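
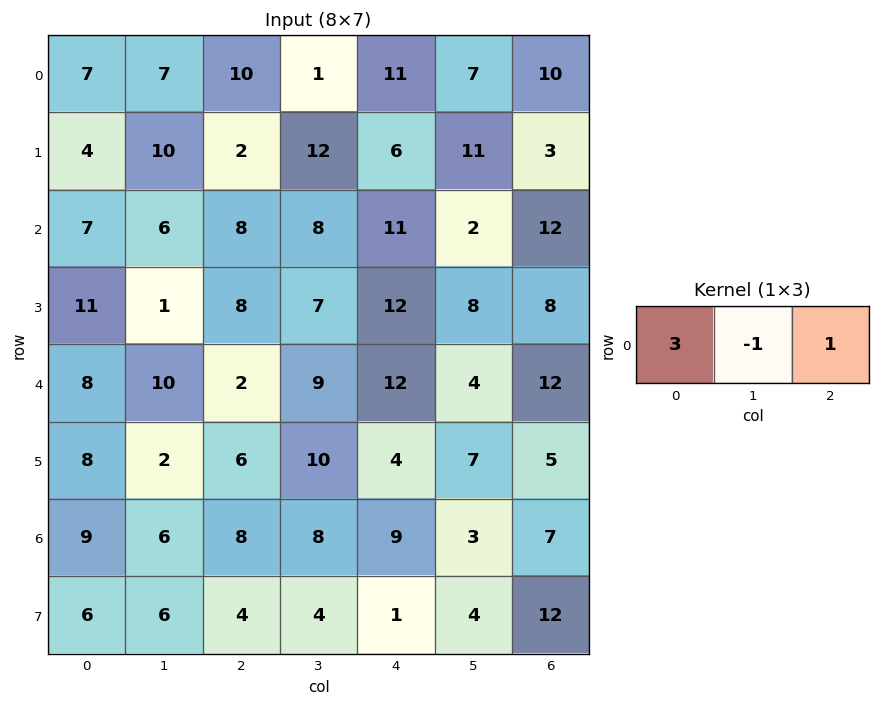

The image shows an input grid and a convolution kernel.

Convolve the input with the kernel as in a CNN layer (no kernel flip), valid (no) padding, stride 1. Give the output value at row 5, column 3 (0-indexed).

33

The receptive field on the input at this output position is [10 4 7]. Elementwise product with the kernel and sum: 10·3 + 4·-1 + 7·1.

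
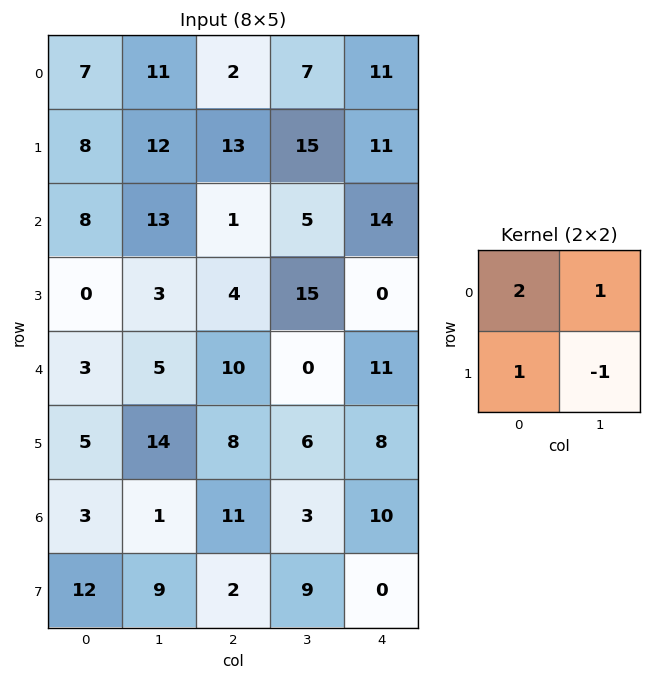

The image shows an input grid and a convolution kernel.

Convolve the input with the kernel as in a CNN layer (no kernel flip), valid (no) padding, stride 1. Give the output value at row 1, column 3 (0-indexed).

The receptive field on the input at this output position is [15 11 / 5 14]. Elementwise product with the kernel and sum: 15·2 + 11·1 + 5·1 + 14·-1.

32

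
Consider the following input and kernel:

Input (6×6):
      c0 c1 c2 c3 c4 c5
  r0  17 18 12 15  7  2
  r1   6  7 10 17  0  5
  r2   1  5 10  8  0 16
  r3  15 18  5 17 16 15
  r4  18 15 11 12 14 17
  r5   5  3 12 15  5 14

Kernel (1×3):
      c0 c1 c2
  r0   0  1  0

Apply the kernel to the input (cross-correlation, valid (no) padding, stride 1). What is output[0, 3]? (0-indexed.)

The receptive field on the input at this output position is [15 7 2]. Elementwise product with the kernel and sum: 7·1.

7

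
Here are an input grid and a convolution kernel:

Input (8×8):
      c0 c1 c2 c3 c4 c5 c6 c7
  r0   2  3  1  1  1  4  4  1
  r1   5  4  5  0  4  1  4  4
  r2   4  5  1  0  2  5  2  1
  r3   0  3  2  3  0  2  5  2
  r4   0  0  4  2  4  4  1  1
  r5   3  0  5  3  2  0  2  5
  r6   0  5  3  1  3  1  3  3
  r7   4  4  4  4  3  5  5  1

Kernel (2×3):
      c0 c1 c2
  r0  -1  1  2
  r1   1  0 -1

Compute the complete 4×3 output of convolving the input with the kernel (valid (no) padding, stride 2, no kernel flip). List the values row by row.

Output[0,0]: The receptive field on the input at this output position is [2 3 1 / 5 4 5]. Elementwise product with the kernel and sum: 2·-1 + 3·1 + 1·2 + 5·1 + 5·-1.

3 3 11
1 5 2
6 9 2
11 5 2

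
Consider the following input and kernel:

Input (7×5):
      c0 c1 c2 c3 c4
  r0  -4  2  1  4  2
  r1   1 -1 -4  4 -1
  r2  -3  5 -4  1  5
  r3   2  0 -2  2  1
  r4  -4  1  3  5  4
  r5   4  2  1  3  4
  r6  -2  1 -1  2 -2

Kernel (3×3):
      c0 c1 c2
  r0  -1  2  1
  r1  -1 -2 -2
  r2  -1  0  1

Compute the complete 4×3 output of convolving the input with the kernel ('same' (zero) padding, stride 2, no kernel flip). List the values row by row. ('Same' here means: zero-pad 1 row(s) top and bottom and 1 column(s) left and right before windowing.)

3 -7 -12
-3 0 -19
12 -18 -16
12 0 7

Output[0,0]: The receptive field on the zero-padded input at this output position is [0 0 0 / 0 -4 2 / 0 1 -1]. Elementwise product with the kernel and sum: 0·-1 + 0·2 + 0·1 + 0·-1 + -4·-2 + 2·-2 + 0·-1 + -1·1.
Output[0,1]: The receptive field on the zero-padded input at this output position is [0 0 0 / 2 1 4 / -1 -4 4]. Elementwise product with the kernel and sum: 0·-1 + 0·2 + 0·1 + 2·-1 + 1·-2 + 4·-2 + -1·-1 + 4·1.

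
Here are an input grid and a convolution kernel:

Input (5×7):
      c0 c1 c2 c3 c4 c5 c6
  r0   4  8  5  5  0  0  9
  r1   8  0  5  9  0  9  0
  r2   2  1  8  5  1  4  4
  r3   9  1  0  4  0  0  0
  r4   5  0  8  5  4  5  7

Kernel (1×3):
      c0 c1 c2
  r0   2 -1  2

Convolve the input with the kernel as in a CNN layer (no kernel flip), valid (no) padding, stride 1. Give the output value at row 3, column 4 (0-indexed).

The receptive field on the input at this output position is [0 0 0]. Elementwise product with the kernel and sum: 0·2 + 0·-1 + 0·2.

0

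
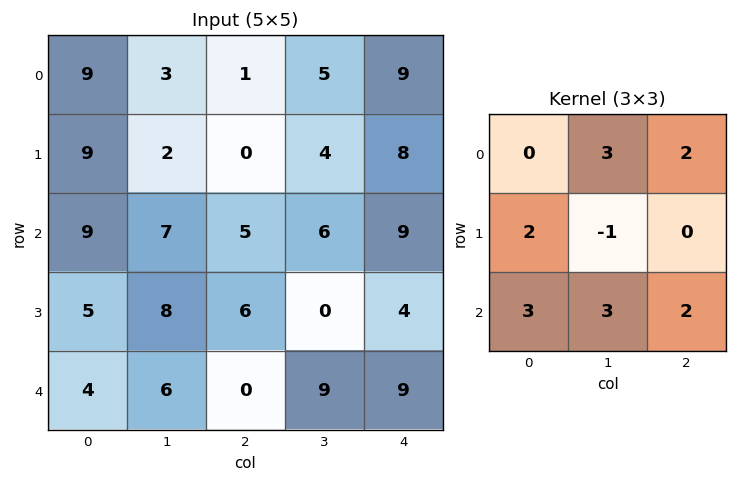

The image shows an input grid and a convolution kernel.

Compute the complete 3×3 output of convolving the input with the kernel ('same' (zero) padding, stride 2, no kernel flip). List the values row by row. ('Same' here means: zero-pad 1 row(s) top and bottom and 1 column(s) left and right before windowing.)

Output[0,0]: The receptive field on the zero-padded input at this output position is [0 0 0 / 0 9 3 / 0 9 2]. Elementwise product with the kernel and sum: 0·3 + 0·2 + 0·2 + 9·-1 + 0·3 + 9·3 + 2·2.
Output[0,1]: The receptive field on the zero-padded input at this output position is [0 0 0 / 3 1 5 / 2 0 4]. Elementwise product with the kernel and sum: 0·3 + 0·2 + 3·2 + 1·-1 + 2·3 + 0·3 + 4·2.

22 19 37
53 59 39
27 30 21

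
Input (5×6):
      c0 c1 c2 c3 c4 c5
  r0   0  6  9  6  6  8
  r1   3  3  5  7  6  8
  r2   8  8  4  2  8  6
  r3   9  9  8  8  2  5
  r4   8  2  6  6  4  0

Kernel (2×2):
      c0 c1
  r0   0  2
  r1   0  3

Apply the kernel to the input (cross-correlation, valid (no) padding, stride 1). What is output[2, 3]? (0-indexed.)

The receptive field on the input at this output position is [2 8 / 8 2]. Elementwise product with the kernel and sum: 8·2 + 2·3.

22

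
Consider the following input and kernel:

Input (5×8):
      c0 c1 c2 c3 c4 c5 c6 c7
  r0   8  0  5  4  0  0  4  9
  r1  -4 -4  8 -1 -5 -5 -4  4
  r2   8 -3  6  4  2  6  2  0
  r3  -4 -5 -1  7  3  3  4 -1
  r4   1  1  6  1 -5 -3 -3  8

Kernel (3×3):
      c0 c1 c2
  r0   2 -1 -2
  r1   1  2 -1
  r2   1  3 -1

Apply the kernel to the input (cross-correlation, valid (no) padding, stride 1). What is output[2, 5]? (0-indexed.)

2

The receptive field on the input at this output position is [6 2 0 / 3 4 -1 / -3 -3 8]. Elementwise product with the kernel and sum: 6·2 + 2·-1 + 0·-2 + 3·1 + 4·2 + -1·-1 + -3·1 + -3·3 + 8·-1.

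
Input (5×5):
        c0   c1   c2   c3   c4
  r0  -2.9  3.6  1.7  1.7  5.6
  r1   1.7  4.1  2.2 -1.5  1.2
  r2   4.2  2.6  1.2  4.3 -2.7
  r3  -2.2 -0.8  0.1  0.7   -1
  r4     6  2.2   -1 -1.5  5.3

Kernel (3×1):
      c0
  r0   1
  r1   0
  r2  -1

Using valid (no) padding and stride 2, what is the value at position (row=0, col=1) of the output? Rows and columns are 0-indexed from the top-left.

The receptive field on the input at this output position is [1.7 / 2.2 / 1.2]. Elementwise product with the kernel and sum: 1.7·1 + 1.2·-1.

0.5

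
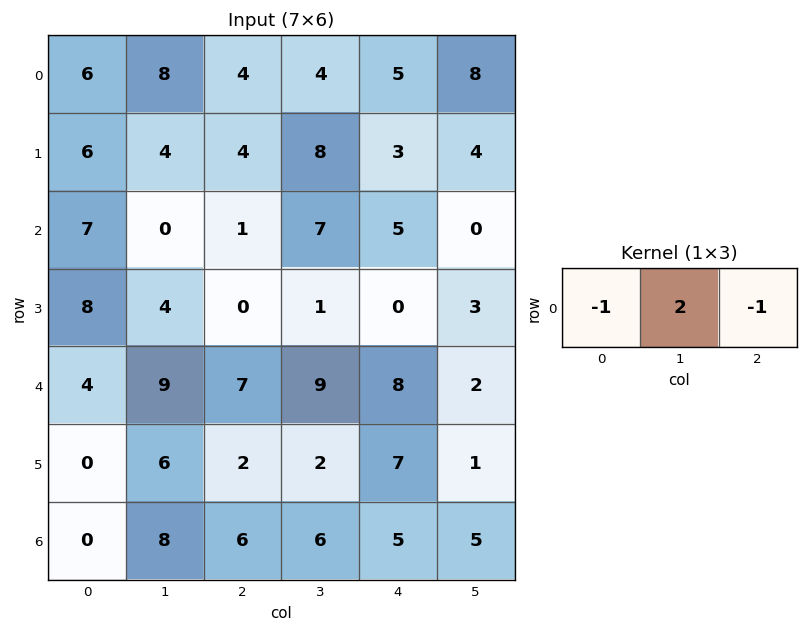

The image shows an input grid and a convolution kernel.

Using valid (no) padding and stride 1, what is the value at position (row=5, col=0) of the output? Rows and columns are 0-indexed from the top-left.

The receptive field on the input at this output position is [0 6 2]. Elementwise product with the kernel and sum: 0·-1 + 6·2 + 2·-1.

10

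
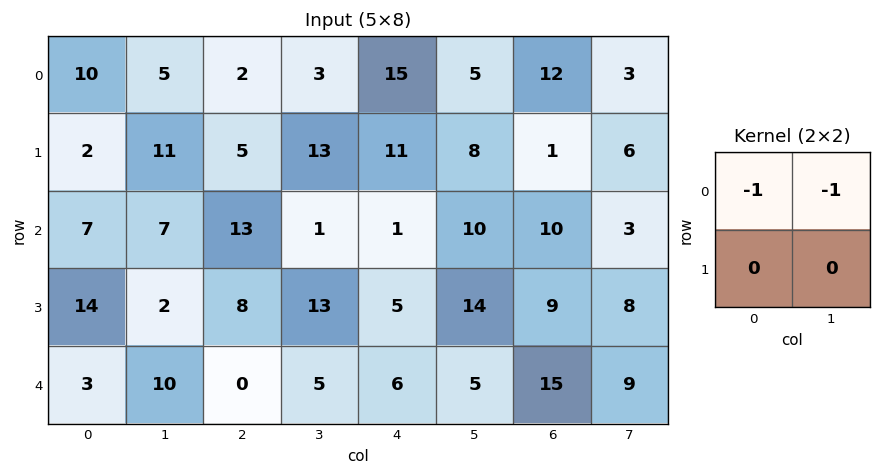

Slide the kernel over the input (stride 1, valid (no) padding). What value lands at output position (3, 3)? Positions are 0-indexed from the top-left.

The receptive field on the input at this output position is [13 5 / 5 6]. Elementwise product with the kernel and sum: 13·-1 + 5·-1.

-18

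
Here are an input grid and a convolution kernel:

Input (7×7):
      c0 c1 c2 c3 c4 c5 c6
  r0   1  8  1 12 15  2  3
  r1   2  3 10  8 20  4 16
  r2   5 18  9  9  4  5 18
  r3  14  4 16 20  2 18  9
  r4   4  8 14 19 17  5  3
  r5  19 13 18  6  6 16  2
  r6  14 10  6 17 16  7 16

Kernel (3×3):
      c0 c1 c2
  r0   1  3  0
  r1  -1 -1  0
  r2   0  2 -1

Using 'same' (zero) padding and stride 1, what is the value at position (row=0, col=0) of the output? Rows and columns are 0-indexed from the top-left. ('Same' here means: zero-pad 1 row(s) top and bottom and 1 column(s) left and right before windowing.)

0

The receptive field on the zero-padded input at this output position is [0 0 0 / 0 1 8 / 0 2 3]. Elementwise product with the kernel and sum: 0·1 + 0·3 + 0·-1 + 1·-1 + 2·2 + 3·-1.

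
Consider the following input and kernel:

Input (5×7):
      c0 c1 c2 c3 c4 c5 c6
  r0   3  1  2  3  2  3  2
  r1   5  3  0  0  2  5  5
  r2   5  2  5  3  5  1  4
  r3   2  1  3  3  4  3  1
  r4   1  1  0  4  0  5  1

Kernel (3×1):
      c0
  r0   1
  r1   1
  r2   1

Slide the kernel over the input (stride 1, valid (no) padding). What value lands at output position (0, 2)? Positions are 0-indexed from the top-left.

7

The receptive field on the input at this output position is [2 / 0 / 5]. Elementwise product with the kernel and sum: 2·1 + 0·1 + 5·1.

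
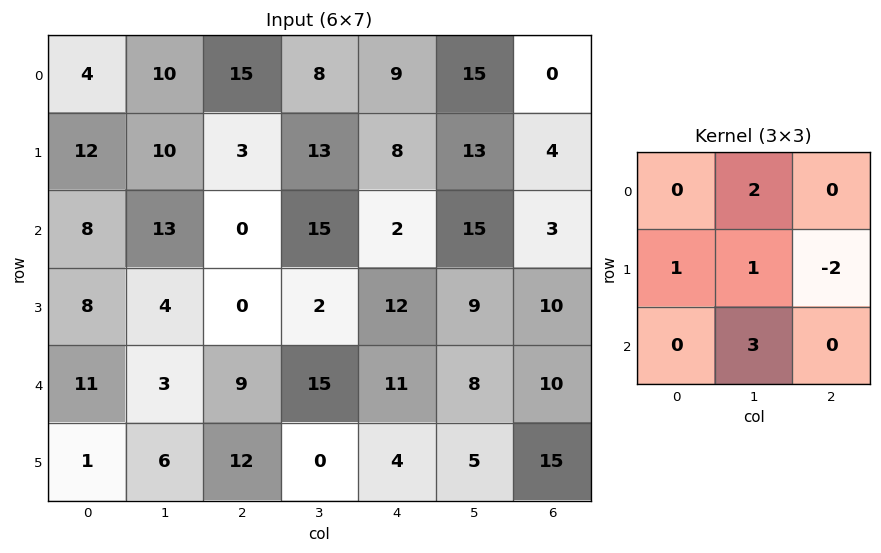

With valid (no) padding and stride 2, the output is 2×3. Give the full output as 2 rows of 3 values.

75 61 88
47 53 55

Output[0,0]: The receptive field on the input at this output position is [4 10 15 / 12 10 3 / 8 13 0]. Elementwise product with the kernel and sum: 10·2 + 12·1 + 10·1 + 3·-2 + 13·3.
Output[0,1]: The receptive field on the input at this output position is [15 8 9 / 3 13 8 / 0 15 2]. Elementwise product with the kernel and sum: 8·2 + 3·1 + 13·1 + 8·-2 + 15·3.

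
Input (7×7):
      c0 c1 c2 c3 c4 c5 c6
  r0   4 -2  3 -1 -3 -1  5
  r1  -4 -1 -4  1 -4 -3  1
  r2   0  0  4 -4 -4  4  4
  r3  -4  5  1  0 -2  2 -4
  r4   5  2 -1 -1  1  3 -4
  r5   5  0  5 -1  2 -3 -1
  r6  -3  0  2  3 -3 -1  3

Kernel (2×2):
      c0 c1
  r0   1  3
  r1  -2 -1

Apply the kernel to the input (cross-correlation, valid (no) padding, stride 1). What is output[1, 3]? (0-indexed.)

1

The receptive field on the input at this output position is [1 -4 / -4 -4]. Elementwise product with the kernel and sum: 1·1 + -4·3 + -4·-2 + -4·-1.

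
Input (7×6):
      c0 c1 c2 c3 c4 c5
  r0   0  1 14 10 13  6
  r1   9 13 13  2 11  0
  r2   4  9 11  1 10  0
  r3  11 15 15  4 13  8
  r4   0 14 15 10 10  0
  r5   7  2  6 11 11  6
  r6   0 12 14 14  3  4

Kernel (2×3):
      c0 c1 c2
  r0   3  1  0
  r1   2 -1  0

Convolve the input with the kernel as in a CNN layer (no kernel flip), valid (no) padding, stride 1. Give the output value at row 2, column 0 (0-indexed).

The receptive field on the input at this output position is [4 9 11 / 11 15 15]. Elementwise product with the kernel and sum: 4·3 + 9·1 + 11·2 + 15·-1.

28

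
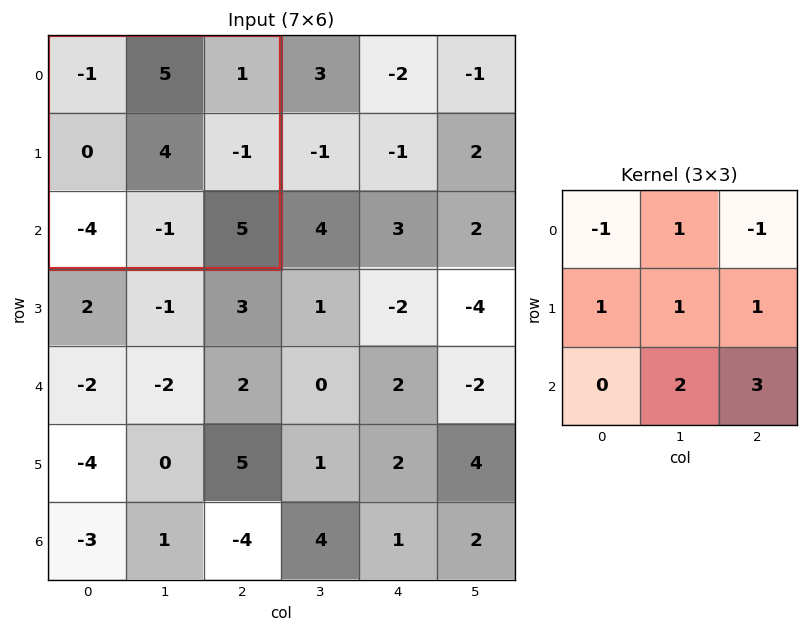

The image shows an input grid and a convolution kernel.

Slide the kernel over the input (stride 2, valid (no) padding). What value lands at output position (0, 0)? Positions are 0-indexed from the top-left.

The receptive field on the input at this output position is [-1 5 1 / 0 4 -1 / -4 -1 5]. Elementwise product with the kernel and sum: -1·-1 + 5·1 + 1·-1 + 0·1 + 4·1 + -1·1 + -1·2 + 5·3.

21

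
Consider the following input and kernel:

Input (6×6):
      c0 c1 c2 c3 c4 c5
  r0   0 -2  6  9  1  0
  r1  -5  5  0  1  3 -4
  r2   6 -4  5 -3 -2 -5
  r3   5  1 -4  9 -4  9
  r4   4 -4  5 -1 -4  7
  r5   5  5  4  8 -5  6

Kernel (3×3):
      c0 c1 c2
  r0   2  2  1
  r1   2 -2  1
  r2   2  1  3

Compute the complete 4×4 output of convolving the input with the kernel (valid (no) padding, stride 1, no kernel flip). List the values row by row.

5 16 33 -11
24 15 8 38
32 12 -31 35
56 22 15 61

Output[0,0]: The receptive field on the input at this output position is [0 -2 6 / -5 5 0 / 6 -4 5]. Elementwise product with the kernel and sum: 0·2 + -2·2 + 6·1 + -5·2 + 5·-2 + 0·1 + 6·2 + -4·1 + 5·3.
Output[0,1]: The receptive field on the input at this output position is [-2 6 9 / 5 0 1 / -4 5 -3]. Elementwise product with the kernel and sum: -2·2 + 6·2 + 9·1 + 5·2 + 0·-2 + 1·1 + -4·2 + 5·1 + -3·3.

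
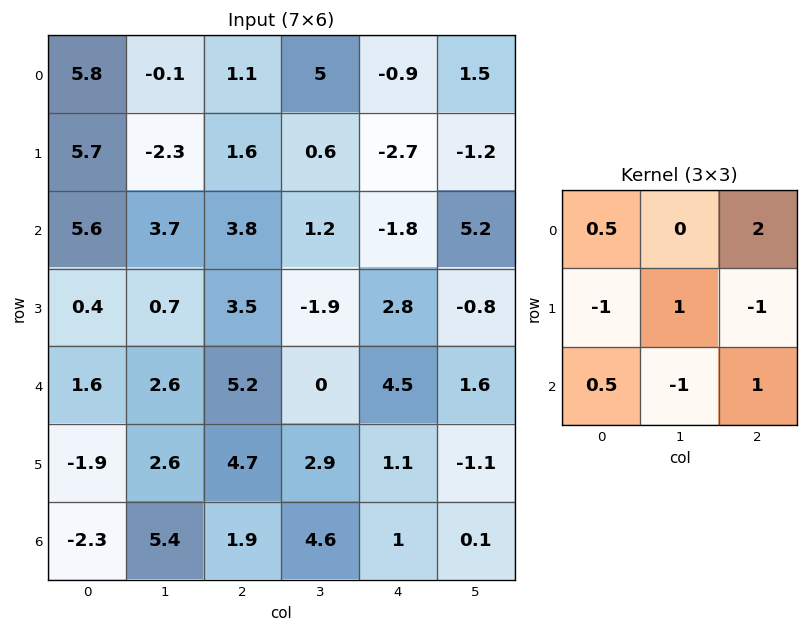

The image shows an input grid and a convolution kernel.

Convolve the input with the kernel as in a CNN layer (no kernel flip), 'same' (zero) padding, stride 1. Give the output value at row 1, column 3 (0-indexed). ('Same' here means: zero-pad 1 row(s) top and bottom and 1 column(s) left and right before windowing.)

-0.65

The receptive field on the zero-padded input at this output position is [1.1 5 -0.9 / 1.6 0.6 -2.7 / 3.8 1.2 -1.8]. Elementwise product with the kernel and sum: 1.1·0.5 + -0.9·2 + 1.6·-1 + 0.6·1 + -2.7·-1 + 3.8·0.5 + 1.2·-1 + -1.8·1.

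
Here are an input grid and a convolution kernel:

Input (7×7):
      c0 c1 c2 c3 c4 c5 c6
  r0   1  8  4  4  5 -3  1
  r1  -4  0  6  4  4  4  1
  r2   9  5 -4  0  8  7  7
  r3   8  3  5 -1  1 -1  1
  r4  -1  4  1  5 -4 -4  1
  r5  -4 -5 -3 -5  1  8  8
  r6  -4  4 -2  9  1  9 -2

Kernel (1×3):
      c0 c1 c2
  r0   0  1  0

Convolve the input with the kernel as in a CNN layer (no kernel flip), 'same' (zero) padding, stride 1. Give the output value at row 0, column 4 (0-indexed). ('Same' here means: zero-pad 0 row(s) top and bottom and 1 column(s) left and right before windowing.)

5

The receptive field on the zero-padded input at this output position is [4 5 -3]. Elementwise product with the kernel and sum: 5·1.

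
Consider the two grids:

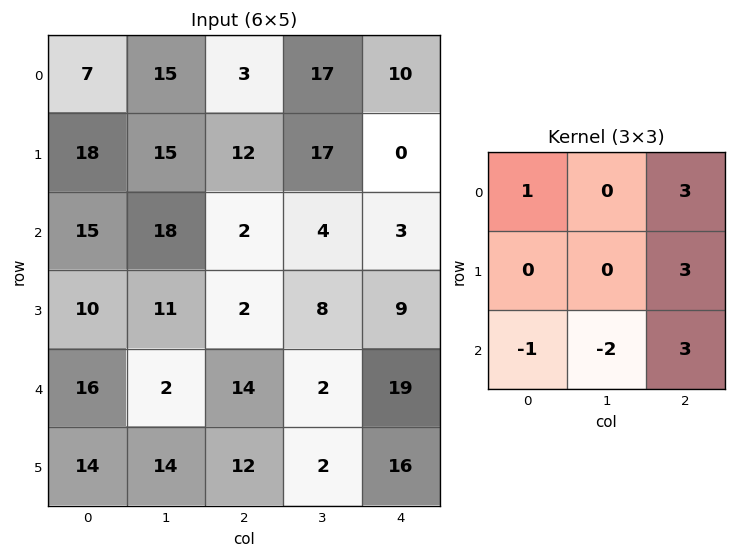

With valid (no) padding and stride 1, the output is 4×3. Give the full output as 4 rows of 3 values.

Output[0,0]: The receptive field on the input at this output position is [7 15 3 / 18 15 12 / 15 18 2]. Elementwise product with the kernel and sum: 7·1 + 3·3 + 12·3 + 15·-1 + 18·-2 + 2·3.
Output[0,1]: The receptive field on the input at this output position is [15 3 17 / 15 12 17 / 18 2 4]. Elementwise product with the kernel and sum: 15·1 + 17·3 + 17·3 + 18·-1 + 2·-2 + 4·3.

7 107 32
34 87 30
49 30 77
52 9 118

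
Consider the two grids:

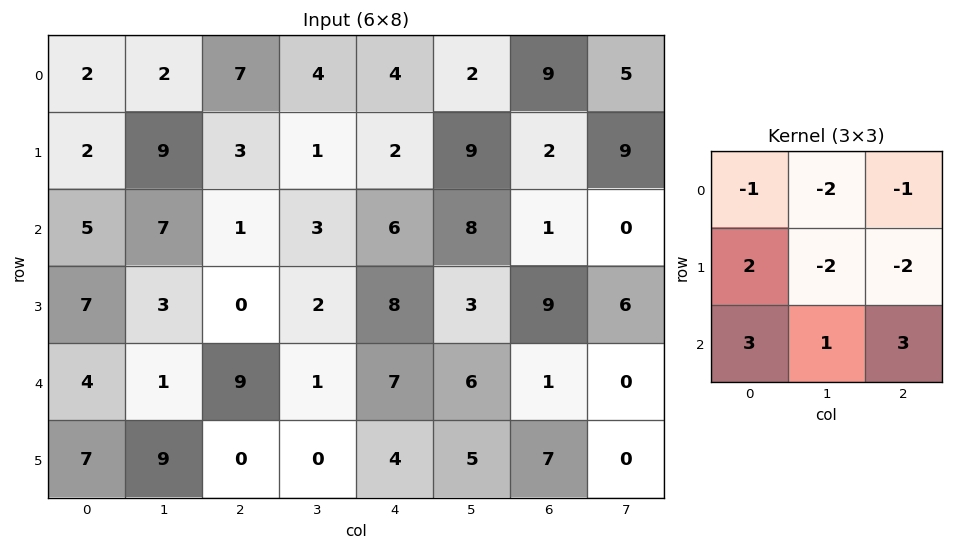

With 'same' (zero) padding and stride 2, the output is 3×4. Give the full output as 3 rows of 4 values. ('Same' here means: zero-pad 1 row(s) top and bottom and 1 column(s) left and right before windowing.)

Output[0,0]: The receptive field on the zero-padded input at this output position is [0 0 0 / 0 2 2 / 0 2 9]. Elementwise product with the kernel and sum: 0·-1 + 0·-2 + 0·-1 + 0·2 + 2·-2 + 2·-2 + 0·3 + 2·1 + 9·3.

21 15 28 32
-21 5 -13 28
7 4 -26 5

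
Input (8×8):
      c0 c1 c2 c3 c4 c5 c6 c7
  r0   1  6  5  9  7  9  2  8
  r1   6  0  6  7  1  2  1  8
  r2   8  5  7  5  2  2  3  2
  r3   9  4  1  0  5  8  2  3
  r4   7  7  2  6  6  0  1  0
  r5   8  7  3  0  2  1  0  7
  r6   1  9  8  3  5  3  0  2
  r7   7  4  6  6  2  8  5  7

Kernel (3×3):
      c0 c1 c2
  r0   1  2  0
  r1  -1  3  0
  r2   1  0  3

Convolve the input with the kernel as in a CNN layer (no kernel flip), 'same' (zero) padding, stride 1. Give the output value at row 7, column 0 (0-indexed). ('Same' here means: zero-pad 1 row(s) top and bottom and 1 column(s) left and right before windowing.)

The receptive field on the zero-padded input at this output position is [0 1 9 / 0 7 4 / 0 0 0]. Elementwise product with the kernel and sum: 0·1 + 1·2 + 0·-1 + 7·3 + 0·1 + 0·3.

23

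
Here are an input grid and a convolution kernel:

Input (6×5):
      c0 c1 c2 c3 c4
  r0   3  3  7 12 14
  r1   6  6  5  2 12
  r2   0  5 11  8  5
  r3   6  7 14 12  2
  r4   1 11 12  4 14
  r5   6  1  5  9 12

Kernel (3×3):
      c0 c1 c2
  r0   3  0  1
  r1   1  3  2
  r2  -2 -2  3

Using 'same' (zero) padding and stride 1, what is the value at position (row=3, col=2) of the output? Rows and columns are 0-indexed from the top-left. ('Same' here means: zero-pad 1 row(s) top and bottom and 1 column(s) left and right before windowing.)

The receptive field on the zero-padded input at this output position is [5 11 8 / 7 14 12 / 11 12 4]. Elementwise product with the kernel and sum: 5·3 + 8·1 + 7·1 + 14·3 + 12·2 + 11·-2 + 12·-2 + 4·3.

62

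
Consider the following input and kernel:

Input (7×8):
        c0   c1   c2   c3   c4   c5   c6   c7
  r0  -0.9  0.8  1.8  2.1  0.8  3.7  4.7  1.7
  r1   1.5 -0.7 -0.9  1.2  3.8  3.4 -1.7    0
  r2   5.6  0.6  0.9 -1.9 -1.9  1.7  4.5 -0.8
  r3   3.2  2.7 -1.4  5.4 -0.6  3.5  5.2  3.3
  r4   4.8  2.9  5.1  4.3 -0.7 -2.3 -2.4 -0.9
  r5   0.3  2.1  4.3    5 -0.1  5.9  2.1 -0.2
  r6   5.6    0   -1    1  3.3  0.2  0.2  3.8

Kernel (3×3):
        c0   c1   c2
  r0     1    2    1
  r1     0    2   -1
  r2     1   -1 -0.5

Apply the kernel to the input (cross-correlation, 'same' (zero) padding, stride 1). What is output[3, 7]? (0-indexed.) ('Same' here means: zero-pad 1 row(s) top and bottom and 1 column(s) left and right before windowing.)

The receptive field on the zero-padded input at this output position is [4.5 -0.8 0 / 5.2 3.3 0 / -2.4 -0.9 0]. Elementwise product with the kernel and sum: 4.5·1 + -0.8·2 + 0·1 + 3.3·2 + 0·-1 + -2.4·1 + -0.9·-1 + 0·-0.5.

8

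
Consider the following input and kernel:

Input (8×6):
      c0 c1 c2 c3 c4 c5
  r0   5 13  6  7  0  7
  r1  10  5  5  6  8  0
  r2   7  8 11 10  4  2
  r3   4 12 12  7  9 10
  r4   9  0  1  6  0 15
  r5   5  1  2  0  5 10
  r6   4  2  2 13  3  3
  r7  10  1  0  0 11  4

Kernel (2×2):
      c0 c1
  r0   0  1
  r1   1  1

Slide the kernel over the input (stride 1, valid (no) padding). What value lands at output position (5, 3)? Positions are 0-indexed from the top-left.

21

The receptive field on the input at this output position is [0 5 / 13 3]. Elementwise product with the kernel and sum: 5·1 + 13·1 + 3·1.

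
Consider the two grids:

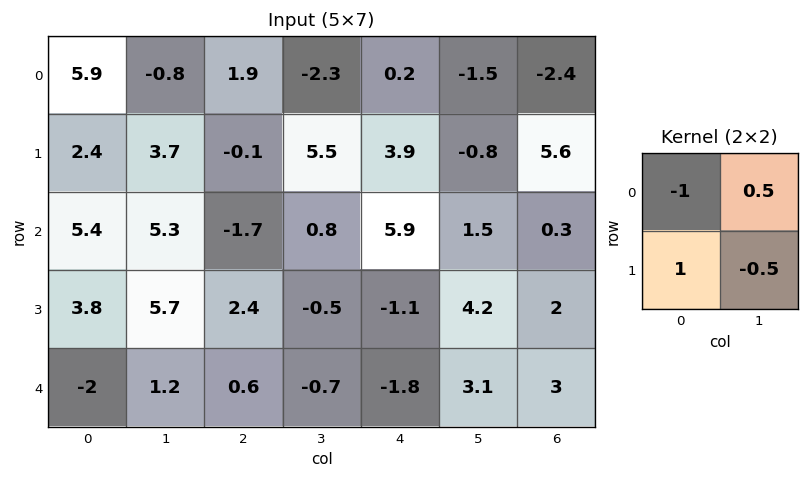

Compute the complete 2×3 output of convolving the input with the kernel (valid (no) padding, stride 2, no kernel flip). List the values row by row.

Output[0,0]: The receptive field on the input at this output position is [5.9 -0.8 / 2.4 3.7]. Elementwise product with the kernel and sum: 5.9·-1 + -0.8·0.5 + 2.4·1 + 3.7·-0.5.
Output[0,1]: The receptive field on the input at this output position is [1.9 -2.3 / -0.1 5.5]. Elementwise product with the kernel and sum: 1.9·-1 + -2.3·0.5 + -0.1·1 + 5.5·-0.5.

-5.75 -5.9 3.35
-1.8 4.75 -8.35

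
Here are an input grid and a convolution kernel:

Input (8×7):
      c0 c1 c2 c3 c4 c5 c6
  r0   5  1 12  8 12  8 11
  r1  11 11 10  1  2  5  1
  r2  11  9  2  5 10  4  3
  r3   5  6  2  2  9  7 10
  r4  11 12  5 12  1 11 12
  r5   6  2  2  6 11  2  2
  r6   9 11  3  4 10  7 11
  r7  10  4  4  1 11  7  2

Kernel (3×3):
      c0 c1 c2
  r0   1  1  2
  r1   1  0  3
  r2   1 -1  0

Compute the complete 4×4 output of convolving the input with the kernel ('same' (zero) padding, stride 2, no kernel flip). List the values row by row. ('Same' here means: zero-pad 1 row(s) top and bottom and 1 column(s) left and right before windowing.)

-8 26 31 12
55 51 23 7
47 60 65 28
33 39 36 16

Output[0,0]: The receptive field on the zero-padded input at this output position is [0 0 0 / 0 5 1 / 0 11 11]. Elementwise product with the kernel and sum: 0·1 + 0·1 + 0·2 + 0·1 + 1·3 + 0·1 + 11·-1.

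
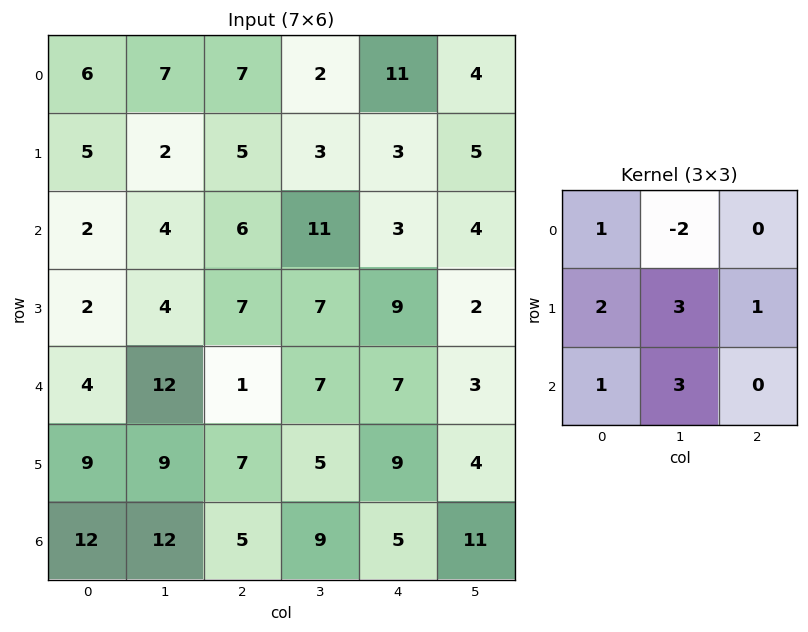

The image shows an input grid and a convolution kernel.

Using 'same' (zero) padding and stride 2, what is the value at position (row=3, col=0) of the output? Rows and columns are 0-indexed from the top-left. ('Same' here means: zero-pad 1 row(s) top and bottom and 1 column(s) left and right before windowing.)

The receptive field on the zero-padded input at this output position is [0 9 9 / 0 12 12 / 0 0 0]. Elementwise product with the kernel and sum: 0·1 + 9·-2 + 0·2 + 12·3 + 12·1 + 0·1 + 0·3.

30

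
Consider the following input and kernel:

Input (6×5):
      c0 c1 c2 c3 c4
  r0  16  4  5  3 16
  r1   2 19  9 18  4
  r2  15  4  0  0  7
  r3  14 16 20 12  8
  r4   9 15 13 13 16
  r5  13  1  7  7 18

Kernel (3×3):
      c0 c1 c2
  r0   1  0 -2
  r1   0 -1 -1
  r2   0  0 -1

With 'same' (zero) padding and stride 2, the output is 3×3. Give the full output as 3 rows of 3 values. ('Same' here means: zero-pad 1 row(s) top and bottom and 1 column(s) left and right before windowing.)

Output[0,0]: The receptive field on the zero-padded input at this output position is [0 0 0 / 0 16 4 / 0 2 19]. Elementwise product with the kernel and sum: 0·1 + 0·-2 + 16·-1 + 4·-1 + 19·-1.
Output[0,1]: The receptive field on the zero-padded input at this output position is [0 0 0 / 4 5 3 / 19 9 18]. Elementwise product with the kernel and sum: 0·1 + 0·-2 + 5·-1 + 3·-1 + 18·-1.

-39 -26 -16
-73 -29 11
-57 -41 -4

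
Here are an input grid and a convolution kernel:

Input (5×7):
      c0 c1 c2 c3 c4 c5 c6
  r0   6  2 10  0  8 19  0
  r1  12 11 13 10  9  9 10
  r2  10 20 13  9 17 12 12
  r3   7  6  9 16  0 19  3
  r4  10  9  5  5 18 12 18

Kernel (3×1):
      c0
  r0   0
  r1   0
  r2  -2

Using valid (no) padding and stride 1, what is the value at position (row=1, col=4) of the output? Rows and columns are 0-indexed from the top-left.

0

The receptive field on the input at this output position is [9 / 17 / 0]. Elementwise product with the kernel and sum: 0·-2.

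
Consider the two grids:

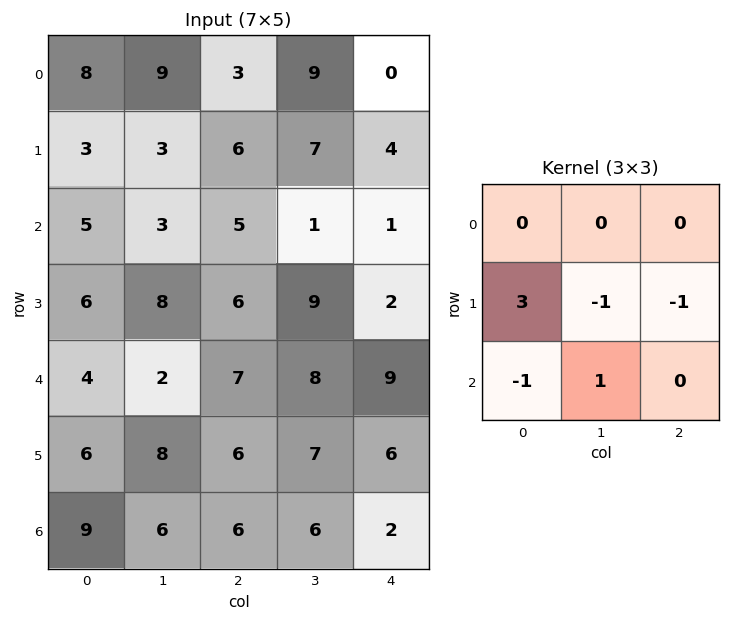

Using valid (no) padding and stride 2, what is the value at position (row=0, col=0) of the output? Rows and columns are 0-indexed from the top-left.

The receptive field on the input at this output position is [8 9 3 / 3 3 6 / 5 3 5]. Elementwise product with the kernel and sum: 3·3 + 3·-1 + 6·-1 + 5·-1 + 3·1.

-2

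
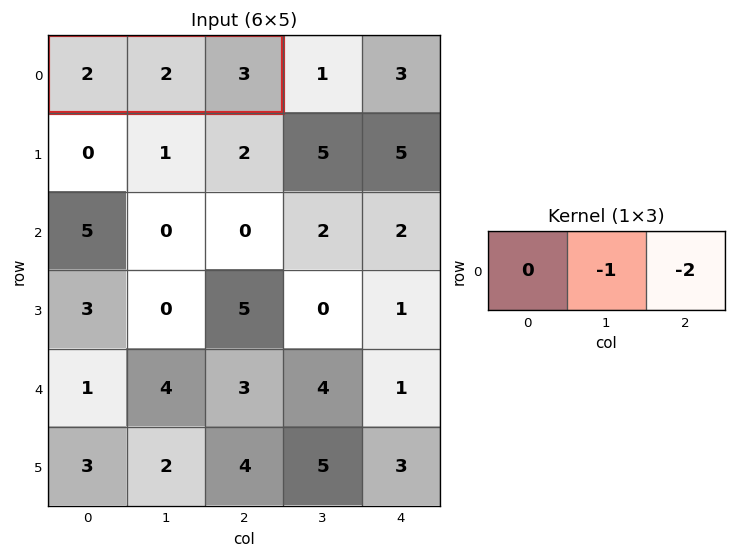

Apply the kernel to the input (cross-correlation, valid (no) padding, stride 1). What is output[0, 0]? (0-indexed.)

The receptive field on the input at this output position is [2 2 3]. Elementwise product with the kernel and sum: 2·-1 + 3·-2.

-8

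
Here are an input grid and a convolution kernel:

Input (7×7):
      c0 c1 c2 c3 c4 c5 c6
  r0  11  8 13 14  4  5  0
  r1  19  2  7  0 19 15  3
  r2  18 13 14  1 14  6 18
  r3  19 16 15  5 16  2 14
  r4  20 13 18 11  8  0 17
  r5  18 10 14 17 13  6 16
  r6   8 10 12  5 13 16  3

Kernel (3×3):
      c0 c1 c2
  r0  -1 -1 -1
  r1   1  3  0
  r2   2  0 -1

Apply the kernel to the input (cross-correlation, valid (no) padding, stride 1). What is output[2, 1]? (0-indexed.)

48

The receptive field on the input at this output position is [13 14 1 / 16 15 5 / 13 18 11]. Elementwise product with the kernel and sum: 13·-1 + 14·-1 + 1·-1 + 16·1 + 15·3 + 13·2 + 11·-1.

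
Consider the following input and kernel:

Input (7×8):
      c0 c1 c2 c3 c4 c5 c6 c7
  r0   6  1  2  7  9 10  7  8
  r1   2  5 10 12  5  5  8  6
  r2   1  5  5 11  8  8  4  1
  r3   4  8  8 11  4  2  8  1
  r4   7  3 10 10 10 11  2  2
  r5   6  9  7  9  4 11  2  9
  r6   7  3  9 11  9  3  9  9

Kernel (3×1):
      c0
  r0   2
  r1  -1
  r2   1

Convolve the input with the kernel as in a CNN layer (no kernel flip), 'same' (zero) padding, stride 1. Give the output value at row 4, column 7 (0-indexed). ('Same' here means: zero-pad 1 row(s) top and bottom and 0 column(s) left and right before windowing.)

The receptive field on the zero-padded input at this output position is [1 / 2 / 9]. Elementwise product with the kernel and sum: 1·2 + 2·-1 + 9·1.

9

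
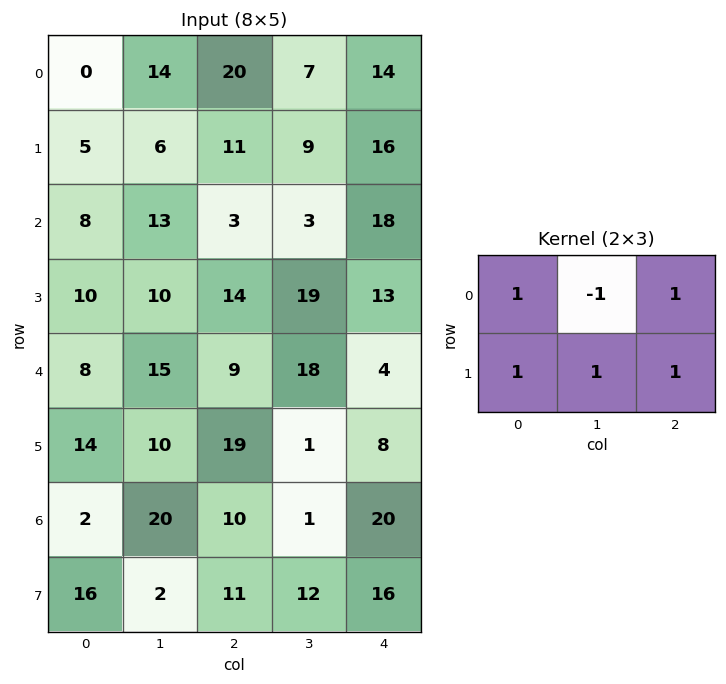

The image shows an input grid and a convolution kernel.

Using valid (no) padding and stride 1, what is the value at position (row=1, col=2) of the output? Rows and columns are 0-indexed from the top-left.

The receptive field on the input at this output position is [11 9 16 / 3 3 18]. Elementwise product with the kernel and sum: 11·1 + 9·-1 + 16·1 + 3·1 + 3·1 + 18·1.

42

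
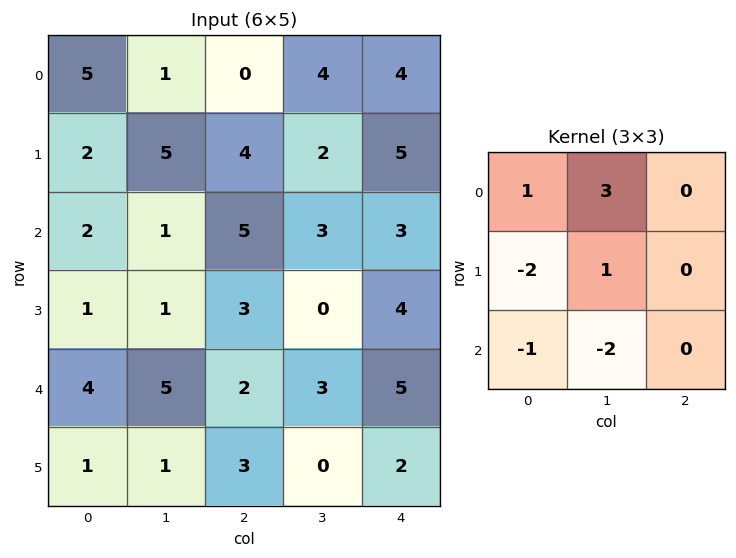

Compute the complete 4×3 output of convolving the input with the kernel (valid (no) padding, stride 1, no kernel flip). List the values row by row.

Output[0,0]: The receptive field on the input at this output position is [5 1 0 / 2 5 4 / 2 1 5]. Elementwise product with the kernel and sum: 5·1 + 1·3 + 2·-2 + 5·1 + 2·-1 + 1·-2.

5 -16 -5
11 13 0
-10 8 0
-2 -5 -1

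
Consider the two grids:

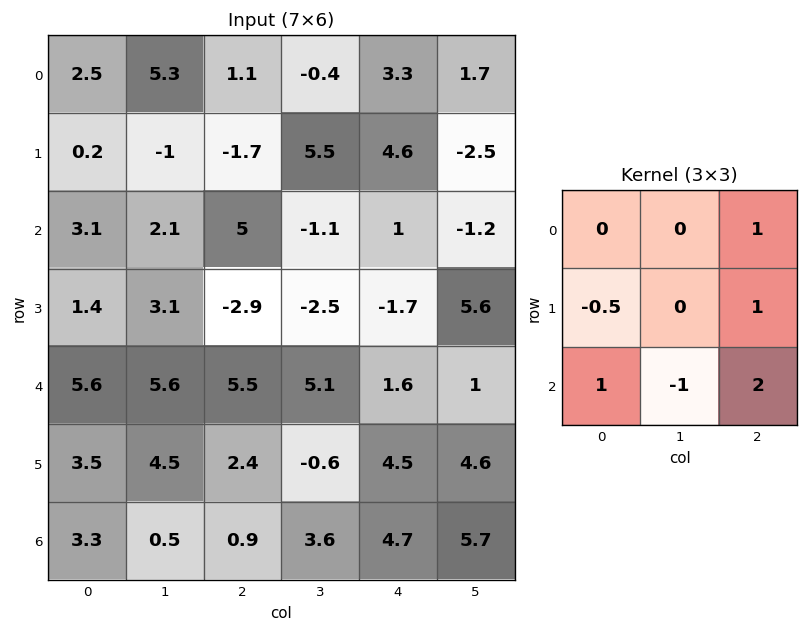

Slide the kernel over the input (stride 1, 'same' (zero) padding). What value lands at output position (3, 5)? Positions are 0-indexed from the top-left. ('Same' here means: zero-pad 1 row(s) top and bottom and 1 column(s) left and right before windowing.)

The receptive field on the zero-padded input at this output position is [1 -1.2 0 / -1.7 5.6 0 / 1.6 1 0]. Elementwise product with the kernel and sum: 0·1 + -1.7·-0.5 + 0·1 + 1.6·1 + 1·-1 + 0·2.

1.45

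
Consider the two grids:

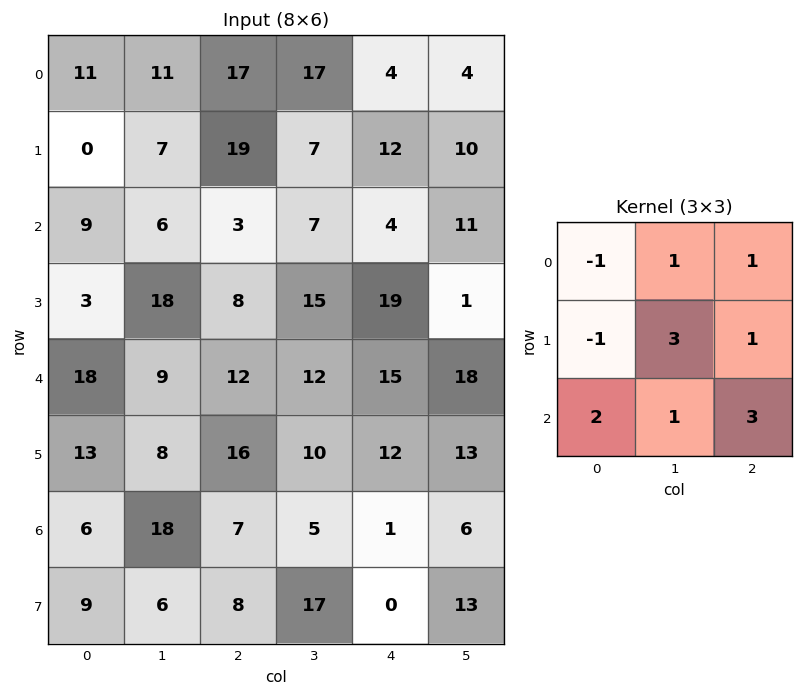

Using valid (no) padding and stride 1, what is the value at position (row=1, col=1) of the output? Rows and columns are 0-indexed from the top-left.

118

The receptive field on the input at this output position is [7 19 7 / 6 3 7 / 18 8 15]. Elementwise product with the kernel and sum: 7·-1 + 19·1 + 7·1 + 6·-1 + 3·3 + 7·1 + 18·2 + 8·1 + 15·3.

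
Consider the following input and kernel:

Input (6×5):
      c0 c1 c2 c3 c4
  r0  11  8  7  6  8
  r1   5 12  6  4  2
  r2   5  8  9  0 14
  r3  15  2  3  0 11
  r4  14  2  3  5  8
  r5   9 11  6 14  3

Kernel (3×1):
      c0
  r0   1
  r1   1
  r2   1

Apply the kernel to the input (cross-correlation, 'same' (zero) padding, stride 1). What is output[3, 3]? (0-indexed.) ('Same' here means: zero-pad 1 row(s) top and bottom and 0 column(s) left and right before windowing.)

5

The receptive field on the zero-padded input at this output position is [0 / 0 / 5]. Elementwise product with the kernel and sum: 0·1 + 0·1 + 5·1.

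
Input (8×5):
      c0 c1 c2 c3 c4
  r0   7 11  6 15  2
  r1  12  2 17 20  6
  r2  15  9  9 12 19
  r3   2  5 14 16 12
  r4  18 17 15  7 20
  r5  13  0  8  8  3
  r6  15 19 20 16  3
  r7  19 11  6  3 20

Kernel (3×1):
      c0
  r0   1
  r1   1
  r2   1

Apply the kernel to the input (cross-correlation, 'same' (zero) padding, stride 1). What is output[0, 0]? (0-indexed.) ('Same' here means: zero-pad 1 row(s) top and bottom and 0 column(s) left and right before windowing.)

The receptive field on the zero-padded input at this output position is [0 / 7 / 12]. Elementwise product with the kernel and sum: 0·1 + 7·1 + 12·1.

19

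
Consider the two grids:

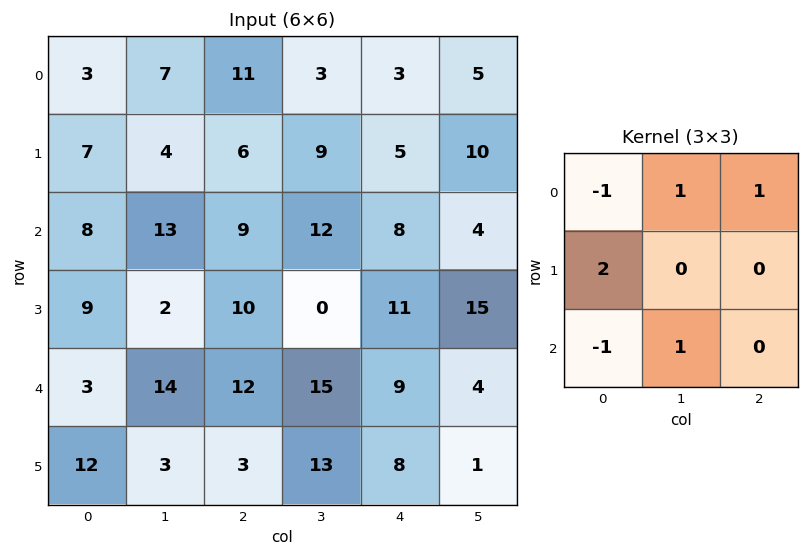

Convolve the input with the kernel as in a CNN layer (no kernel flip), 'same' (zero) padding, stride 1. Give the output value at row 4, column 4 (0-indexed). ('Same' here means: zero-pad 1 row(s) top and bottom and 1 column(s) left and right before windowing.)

The receptive field on the zero-padded input at this output position is [0 11 15 / 15 9 4 / 13 8 1]. Elementwise product with the kernel and sum: 0·-1 + 11·1 + 15·1 + 15·2 + 13·-1 + 8·1.

51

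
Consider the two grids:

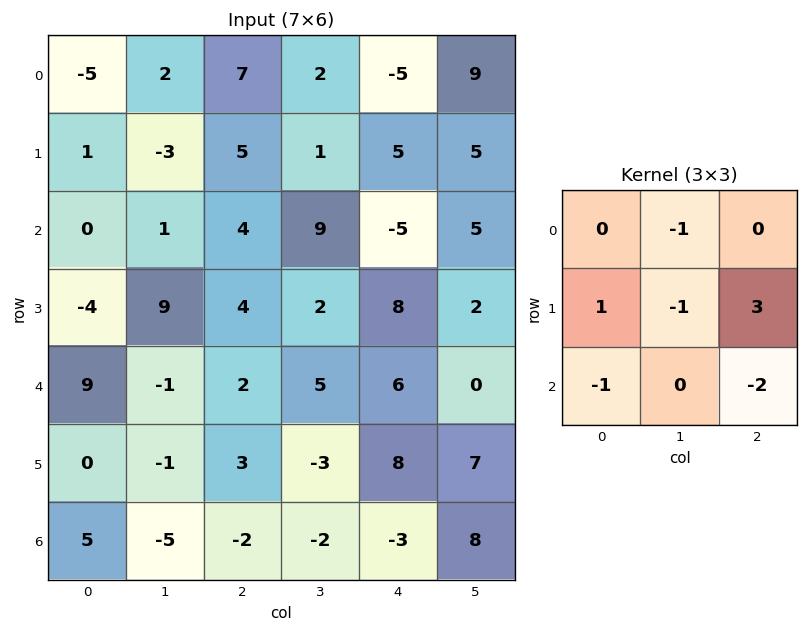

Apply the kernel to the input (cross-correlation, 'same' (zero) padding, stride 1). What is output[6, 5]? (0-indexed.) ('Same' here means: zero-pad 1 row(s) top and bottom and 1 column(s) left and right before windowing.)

-18

The receptive field on the zero-padded input at this output position is [8 7 0 / -3 8 0 / 0 0 0]. Elementwise product with the kernel and sum: 7·-1 + -3·1 + 8·-1 + 0·3 + 0·-1 + 0·-2.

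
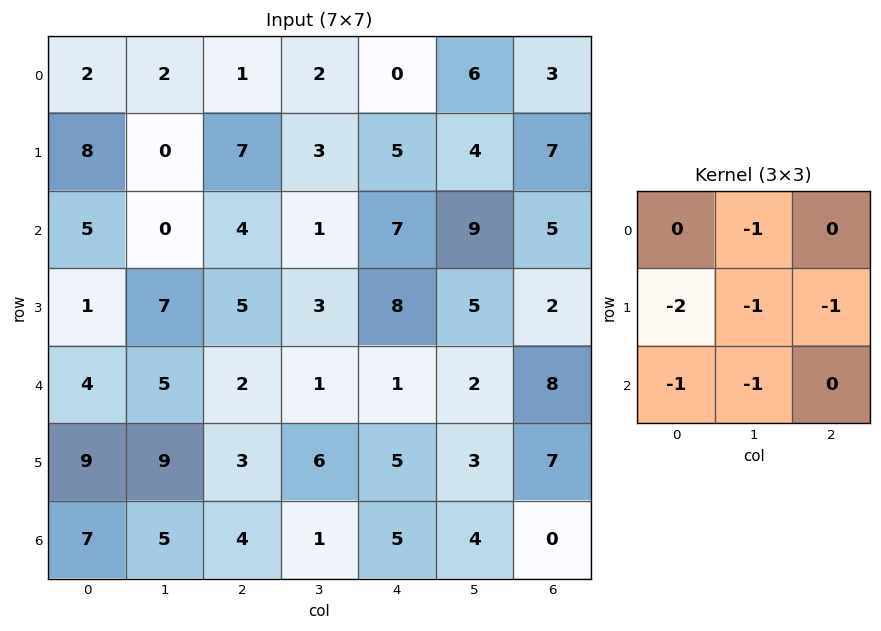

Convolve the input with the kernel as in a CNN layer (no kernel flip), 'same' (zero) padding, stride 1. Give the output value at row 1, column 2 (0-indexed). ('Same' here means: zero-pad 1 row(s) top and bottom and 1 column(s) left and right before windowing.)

The receptive field on the zero-padded input at this output position is [2 1 2 / 0 7 3 / 0 4 1]. Elementwise product with the kernel and sum: 1·-1 + 0·-2 + 7·-1 + 3·-1 + 0·-1 + 4·-1.

-15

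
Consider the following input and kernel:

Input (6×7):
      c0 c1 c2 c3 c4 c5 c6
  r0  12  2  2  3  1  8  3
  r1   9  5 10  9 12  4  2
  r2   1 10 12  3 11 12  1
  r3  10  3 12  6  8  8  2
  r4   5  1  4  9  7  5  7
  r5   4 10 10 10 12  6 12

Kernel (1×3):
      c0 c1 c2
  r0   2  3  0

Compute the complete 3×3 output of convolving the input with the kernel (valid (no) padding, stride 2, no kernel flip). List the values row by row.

Output[0,0]: The receptive field on the input at this output position is [12 2 2]. Elementwise product with the kernel and sum: 12·2 + 2·3.

30 13 26
32 33 58
13 35 29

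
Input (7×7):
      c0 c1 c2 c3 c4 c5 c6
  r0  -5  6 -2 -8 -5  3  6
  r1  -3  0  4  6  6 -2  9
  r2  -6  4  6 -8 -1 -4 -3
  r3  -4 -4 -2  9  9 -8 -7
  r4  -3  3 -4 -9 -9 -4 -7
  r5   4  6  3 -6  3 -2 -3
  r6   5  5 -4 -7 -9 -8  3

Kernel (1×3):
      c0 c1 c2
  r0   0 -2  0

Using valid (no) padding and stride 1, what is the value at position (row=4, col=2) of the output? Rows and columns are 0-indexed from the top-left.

18

The receptive field on the input at this output position is [-4 -9 -9]. Elementwise product with the kernel and sum: -9·-2.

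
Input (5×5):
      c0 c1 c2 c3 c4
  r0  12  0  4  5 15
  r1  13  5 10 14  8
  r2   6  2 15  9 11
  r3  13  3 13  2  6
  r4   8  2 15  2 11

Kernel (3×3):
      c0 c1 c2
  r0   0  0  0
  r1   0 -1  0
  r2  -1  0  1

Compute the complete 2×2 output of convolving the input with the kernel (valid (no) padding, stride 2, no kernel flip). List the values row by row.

4 -18
4 -6

Output[0,0]: The receptive field on the input at this output position is [12 0 4 / 13 5 10 / 6 2 15]. Elementwise product with the kernel and sum: 5·-1 + 6·-1 + 15·1.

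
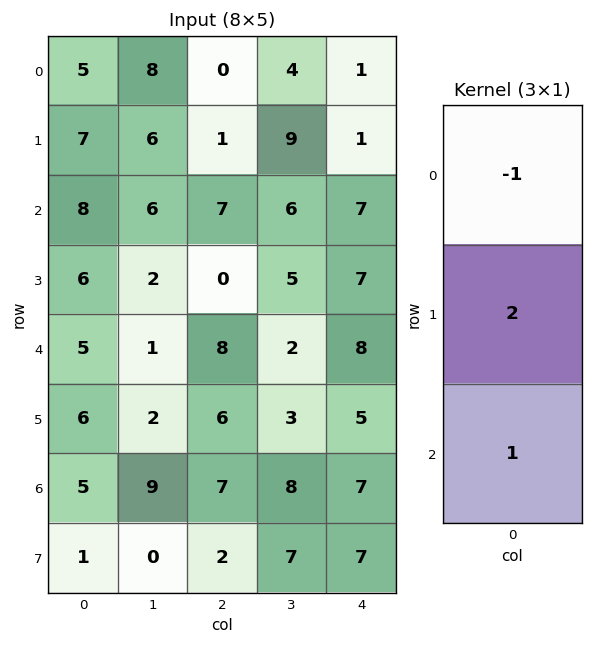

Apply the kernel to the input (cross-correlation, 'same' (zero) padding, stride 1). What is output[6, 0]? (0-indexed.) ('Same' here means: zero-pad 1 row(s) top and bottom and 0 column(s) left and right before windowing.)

5

The receptive field on the zero-padded input at this output position is [6 / 5 / 1]. Elementwise product with the kernel and sum: 6·-1 + 5·2 + 1·1.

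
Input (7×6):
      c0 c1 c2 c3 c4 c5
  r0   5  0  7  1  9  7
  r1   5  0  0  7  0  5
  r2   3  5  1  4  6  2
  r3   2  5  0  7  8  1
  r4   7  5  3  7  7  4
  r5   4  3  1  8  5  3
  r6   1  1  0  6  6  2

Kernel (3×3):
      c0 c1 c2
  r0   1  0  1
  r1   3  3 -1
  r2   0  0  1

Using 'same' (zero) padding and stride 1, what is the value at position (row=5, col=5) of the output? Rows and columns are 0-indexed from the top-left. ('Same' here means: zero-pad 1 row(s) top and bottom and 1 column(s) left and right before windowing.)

The receptive field on the zero-padded input at this output position is [7 4 0 / 5 3 0 / 6 2 0]. Elementwise product with the kernel and sum: 7·1 + 0·1 + 5·3 + 3·3 + 0·-1 + 0·1.

31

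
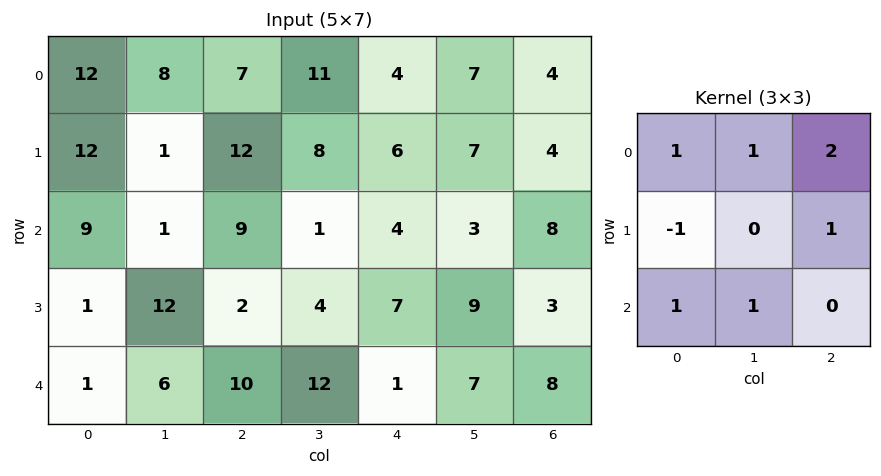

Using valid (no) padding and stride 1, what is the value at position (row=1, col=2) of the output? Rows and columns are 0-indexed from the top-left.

33

The receptive field on the input at this output position is [12 8 6 / 9 1 4 / 2 4 7]. Elementwise product with the kernel and sum: 12·1 + 8·1 + 6·2 + 9·-1 + 4·1 + 2·1 + 4·1.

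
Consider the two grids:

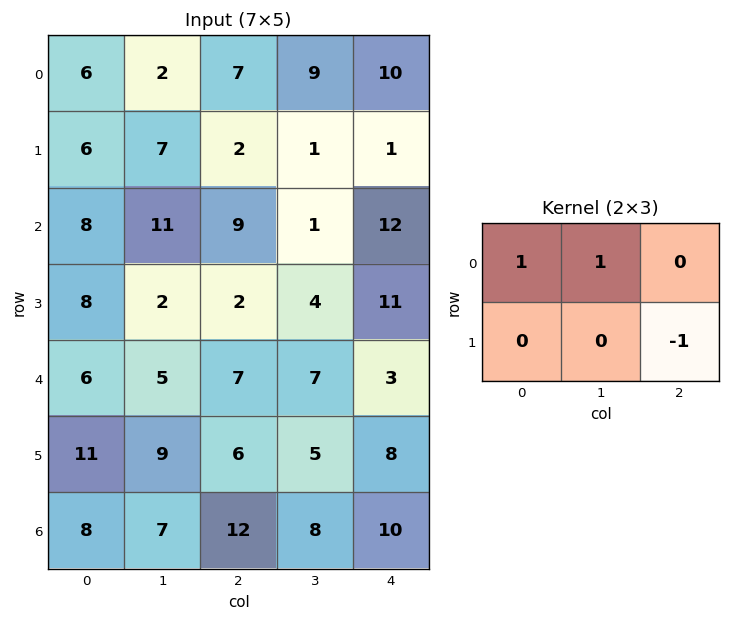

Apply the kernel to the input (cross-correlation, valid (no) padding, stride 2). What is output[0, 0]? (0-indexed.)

The receptive field on the input at this output position is [6 2 7 / 6 7 2]. Elementwise product with the kernel and sum: 6·1 + 2·1 + 2·-1.

6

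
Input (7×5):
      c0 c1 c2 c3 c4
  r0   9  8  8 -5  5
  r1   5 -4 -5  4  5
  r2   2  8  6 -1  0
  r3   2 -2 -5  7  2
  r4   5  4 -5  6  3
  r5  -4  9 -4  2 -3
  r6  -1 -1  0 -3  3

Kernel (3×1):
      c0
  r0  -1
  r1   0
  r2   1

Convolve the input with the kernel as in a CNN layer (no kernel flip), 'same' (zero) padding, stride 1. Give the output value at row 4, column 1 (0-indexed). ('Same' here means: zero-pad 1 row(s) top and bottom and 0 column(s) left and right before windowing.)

11

The receptive field on the zero-padded input at this output position is [-2 / 4 / 9]. Elementwise product with the kernel and sum: -2·-1 + 9·1.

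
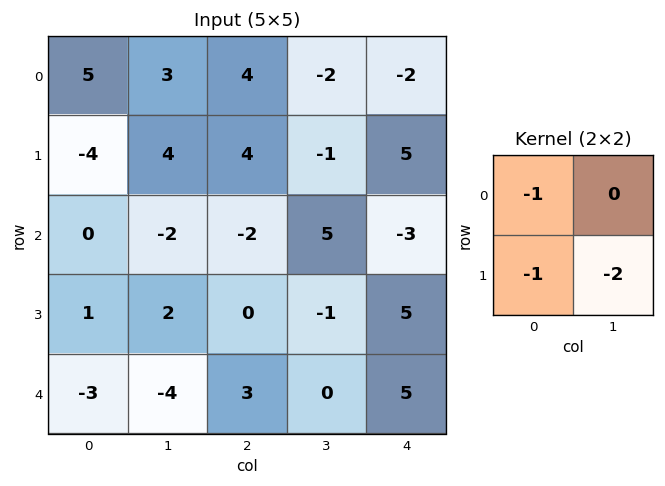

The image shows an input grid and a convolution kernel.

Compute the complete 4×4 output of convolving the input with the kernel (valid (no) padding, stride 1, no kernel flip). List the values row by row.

Output[0,0]: The receptive field on the input at this output position is [5 3 / -4 4]. Elementwise product with the kernel and sum: 5·-1 + -4·-1 + 4·-2.
Output[0,1]: The receptive field on the input at this output position is [3 4 / 4 4]. Elementwise product with the kernel and sum: 3·-1 + 4·-1 + 4·-2.

-9 -15 -6 -7
8 2 -12 2
-5 0 4 -14
10 -4 -3 -9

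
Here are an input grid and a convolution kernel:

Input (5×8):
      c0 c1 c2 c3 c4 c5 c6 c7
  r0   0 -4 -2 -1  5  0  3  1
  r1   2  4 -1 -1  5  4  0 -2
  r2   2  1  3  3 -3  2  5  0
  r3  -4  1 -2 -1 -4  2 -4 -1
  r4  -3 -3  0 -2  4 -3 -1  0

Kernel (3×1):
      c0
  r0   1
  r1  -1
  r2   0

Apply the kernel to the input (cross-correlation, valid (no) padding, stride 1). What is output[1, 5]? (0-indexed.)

2

The receptive field on the input at this output position is [4 / 2 / 2]. Elementwise product with the kernel and sum: 4·1 + 2·-1.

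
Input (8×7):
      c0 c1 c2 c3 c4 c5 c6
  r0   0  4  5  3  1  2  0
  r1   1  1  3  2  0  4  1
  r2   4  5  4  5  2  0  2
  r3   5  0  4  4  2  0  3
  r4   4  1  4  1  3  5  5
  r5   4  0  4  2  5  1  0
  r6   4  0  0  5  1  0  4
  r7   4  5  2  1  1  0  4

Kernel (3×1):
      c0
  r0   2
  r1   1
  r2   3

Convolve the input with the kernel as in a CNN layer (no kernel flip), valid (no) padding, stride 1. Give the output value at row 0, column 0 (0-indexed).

The receptive field on the input at this output position is [0 / 1 / 4]. Elementwise product with the kernel and sum: 0·2 + 1·1 + 4·3.

13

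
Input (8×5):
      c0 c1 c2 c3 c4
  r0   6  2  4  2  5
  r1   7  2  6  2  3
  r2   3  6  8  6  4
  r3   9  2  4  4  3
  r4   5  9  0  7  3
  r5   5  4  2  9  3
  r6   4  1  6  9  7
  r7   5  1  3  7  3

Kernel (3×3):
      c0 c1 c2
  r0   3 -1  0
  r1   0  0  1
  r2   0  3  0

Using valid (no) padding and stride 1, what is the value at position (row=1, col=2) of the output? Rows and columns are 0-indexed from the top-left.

The receptive field on the input at this output position is [6 2 3 / 8 6 4 / 4 4 3]. Elementwise product with the kernel and sum: 6·3 + 2·-1 + 4·1 + 4·3.

32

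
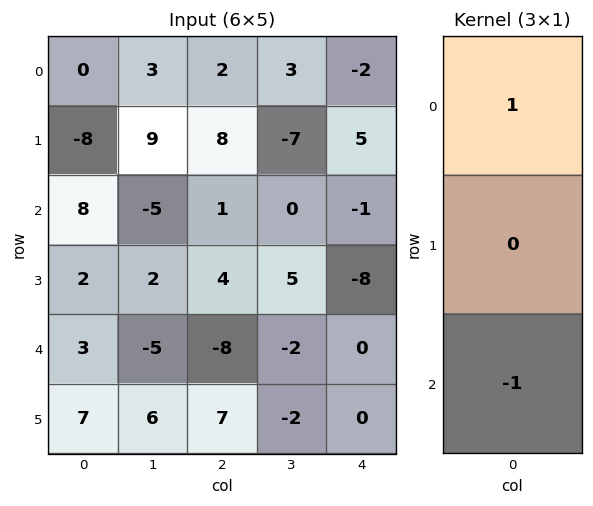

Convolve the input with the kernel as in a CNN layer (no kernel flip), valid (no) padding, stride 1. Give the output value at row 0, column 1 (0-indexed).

The receptive field on the input at this output position is [3 / 9 / -5]. Elementwise product with the kernel and sum: 3·1 + -5·-1.

8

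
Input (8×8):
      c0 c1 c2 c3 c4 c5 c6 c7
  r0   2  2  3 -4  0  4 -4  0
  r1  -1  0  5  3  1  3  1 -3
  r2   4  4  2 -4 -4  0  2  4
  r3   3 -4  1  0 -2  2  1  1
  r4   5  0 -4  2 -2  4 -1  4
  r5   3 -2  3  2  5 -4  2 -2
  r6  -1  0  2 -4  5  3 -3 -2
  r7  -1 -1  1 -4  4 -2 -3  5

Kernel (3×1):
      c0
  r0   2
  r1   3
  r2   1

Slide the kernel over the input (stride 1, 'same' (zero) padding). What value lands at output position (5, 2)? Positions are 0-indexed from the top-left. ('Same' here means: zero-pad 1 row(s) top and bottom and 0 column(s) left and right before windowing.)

3

The receptive field on the zero-padded input at this output position is [-4 / 3 / 2]. Elementwise product with the kernel and sum: -4·2 + 3·3 + 2·1.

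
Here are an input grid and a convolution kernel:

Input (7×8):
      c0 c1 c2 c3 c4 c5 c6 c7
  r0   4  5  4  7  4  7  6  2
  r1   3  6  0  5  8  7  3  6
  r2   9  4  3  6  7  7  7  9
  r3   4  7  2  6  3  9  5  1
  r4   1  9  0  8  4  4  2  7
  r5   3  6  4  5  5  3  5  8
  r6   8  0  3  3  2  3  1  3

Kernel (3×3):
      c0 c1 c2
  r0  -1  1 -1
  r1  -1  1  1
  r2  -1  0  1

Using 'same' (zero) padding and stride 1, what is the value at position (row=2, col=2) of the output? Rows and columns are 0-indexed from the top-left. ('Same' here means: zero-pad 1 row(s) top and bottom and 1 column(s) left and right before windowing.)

The receptive field on the zero-padded input at this output position is [6 0 5 / 4 3 6 / 7 2 6]. Elementwise product with the kernel and sum: 6·-1 + 0·1 + 5·-1 + 4·-1 + 3·1 + 6·1 + 7·-1 + 6·1.

-7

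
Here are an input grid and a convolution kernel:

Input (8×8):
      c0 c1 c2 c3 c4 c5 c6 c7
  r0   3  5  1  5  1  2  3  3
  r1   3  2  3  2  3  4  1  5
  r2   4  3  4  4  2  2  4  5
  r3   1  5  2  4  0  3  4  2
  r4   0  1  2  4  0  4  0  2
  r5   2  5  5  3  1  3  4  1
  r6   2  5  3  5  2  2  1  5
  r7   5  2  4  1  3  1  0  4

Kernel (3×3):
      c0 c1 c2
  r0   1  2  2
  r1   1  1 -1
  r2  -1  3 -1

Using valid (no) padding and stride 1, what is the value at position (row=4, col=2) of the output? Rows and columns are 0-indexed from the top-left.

The receptive field on the input at this output position is [2 4 0 / 5 3 1 / 3 5 2]. Elementwise product with the kernel and sum: 2·1 + 4·2 + 0·2 + 5·1 + 3·1 + 1·-1 + 3·-1 + 5·3 + 2·-1.

27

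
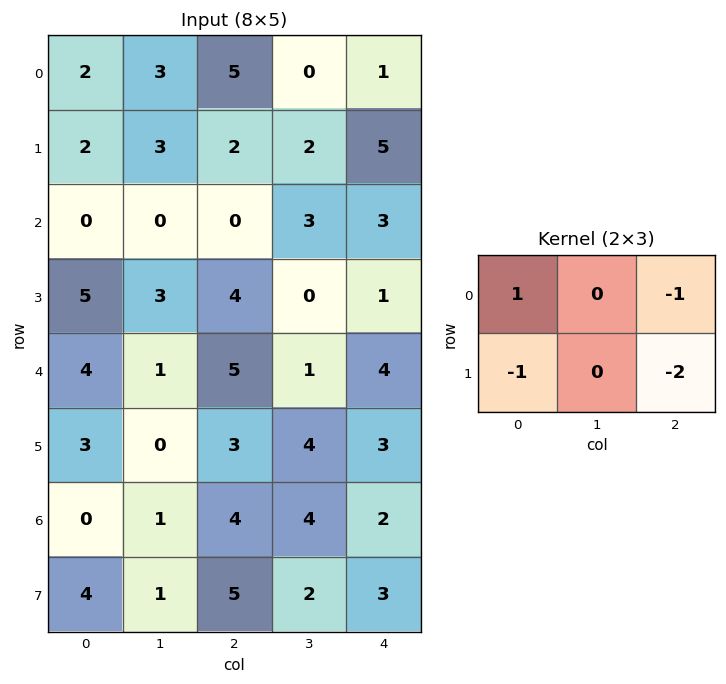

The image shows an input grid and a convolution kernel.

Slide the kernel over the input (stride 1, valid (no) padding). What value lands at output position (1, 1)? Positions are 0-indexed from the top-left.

The receptive field on the input at this output position is [3 2 2 / 0 0 3]. Elementwise product with the kernel and sum: 3·1 + 2·-1 + 0·-1 + 3·-2.

-5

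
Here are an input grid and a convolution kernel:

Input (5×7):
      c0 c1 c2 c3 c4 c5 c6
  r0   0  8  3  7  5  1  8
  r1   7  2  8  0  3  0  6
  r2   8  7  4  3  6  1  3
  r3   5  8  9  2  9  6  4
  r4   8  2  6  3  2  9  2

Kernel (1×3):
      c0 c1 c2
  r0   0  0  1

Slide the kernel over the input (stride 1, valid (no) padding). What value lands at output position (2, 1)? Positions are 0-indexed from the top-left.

3

The receptive field on the input at this output position is [7 4 3]. Elementwise product with the kernel and sum: 3·1.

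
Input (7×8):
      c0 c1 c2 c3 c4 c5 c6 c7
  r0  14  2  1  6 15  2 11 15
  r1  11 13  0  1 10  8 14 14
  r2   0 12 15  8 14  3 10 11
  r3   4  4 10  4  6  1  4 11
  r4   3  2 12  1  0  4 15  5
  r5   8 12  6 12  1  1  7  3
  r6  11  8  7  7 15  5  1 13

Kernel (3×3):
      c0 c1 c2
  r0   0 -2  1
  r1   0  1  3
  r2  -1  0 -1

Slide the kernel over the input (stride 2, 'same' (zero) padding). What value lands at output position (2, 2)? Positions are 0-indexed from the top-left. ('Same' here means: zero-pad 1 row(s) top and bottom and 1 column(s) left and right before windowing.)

The receptive field on the zero-padded input at this output position is [4 6 1 / 1 0 4 / 12 1 1]. Elementwise product with the kernel and sum: 6·-2 + 1·1 + 0·1 + 4·3 + 12·-1 + 1·-1.

-12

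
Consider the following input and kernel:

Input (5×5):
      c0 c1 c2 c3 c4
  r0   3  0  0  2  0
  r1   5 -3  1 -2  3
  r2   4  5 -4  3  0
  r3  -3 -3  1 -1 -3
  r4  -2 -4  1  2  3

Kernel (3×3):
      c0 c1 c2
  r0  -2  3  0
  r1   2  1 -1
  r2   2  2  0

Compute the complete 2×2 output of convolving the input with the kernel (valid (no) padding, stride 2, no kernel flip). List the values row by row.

18 1
-15 27

Output[0,0]: The receptive field on the input at this output position is [3 0 0 / 5 -3 1 / 4 5 -4]. Elementwise product with the kernel and sum: 3·-2 + 0·3 + 5·2 + -3·1 + 1·-1 + 4·2 + 5·2.
Output[0,1]: The receptive field on the input at this output position is [0 2 0 / 1 -2 3 / -4 3 0]. Elementwise product with the kernel and sum: 0·-2 + 2·3 + 1·2 + -2·1 + 3·-1 + -4·2 + 3·2.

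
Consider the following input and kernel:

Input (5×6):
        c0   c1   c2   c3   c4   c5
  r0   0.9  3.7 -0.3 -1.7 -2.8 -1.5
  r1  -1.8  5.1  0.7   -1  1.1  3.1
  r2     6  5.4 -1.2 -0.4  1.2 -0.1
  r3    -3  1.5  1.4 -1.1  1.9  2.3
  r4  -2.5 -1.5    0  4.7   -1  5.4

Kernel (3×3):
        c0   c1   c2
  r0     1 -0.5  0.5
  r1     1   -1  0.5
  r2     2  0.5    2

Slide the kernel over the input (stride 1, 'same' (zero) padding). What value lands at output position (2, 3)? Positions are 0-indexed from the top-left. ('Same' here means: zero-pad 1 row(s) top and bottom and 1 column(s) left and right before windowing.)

7.6

The receptive field on the zero-padded input at this output position is [0.7 -1 1.1 / -1.2 -0.4 1.2 / 1.4 -1.1 1.9]. Elementwise product with the kernel and sum: 0.7·1 + -1·-0.5 + 1.1·0.5 + -1.2·1 + -0.4·-1 + 1.2·0.5 + 1.4·2 + -1.1·0.5 + 1.9·2.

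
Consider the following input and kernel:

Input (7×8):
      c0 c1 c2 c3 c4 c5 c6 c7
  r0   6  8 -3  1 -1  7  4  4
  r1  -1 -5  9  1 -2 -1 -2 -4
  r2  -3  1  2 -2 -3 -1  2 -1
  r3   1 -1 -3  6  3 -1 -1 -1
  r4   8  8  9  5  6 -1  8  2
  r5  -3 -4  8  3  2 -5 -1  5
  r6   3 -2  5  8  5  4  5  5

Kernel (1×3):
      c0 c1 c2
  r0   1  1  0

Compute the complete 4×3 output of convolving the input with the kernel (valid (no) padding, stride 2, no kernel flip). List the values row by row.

Output[0,0]: The receptive field on the input at this output position is [6 8 -3]. Elementwise product with the kernel and sum: 6·1 + 8·1.
Output[0,1]: The receptive field on the input at this output position is [-3 1 -1]. Elementwise product with the kernel and sum: -3·1 + 1·1.

14 -2 6
-2 0 -4
16 14 5
1 13 9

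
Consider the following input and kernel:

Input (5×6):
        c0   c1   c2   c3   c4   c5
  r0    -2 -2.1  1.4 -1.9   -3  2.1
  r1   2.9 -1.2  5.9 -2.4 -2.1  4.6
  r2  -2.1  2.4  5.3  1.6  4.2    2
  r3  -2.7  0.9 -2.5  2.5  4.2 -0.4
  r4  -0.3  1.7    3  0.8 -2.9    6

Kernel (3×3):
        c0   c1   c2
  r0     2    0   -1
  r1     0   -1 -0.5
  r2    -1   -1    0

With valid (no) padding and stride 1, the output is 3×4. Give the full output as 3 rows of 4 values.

-7.45 -14.7 2.35 -11.9
-3.35 -4.5 10.2 -21.3
-10.55 -0.25 -2 -0.7

Output[0,0]: The receptive field on the input at this output position is [-2 -2.1 1.4 / 2.9 -1.2 5.9 / -2.1 2.4 5.3]. Elementwise product with the kernel and sum: -2·2 + 1.4·-1 + -1.2·-1 + 5.9·-0.5 + -2.1·-1 + 2.4·-1.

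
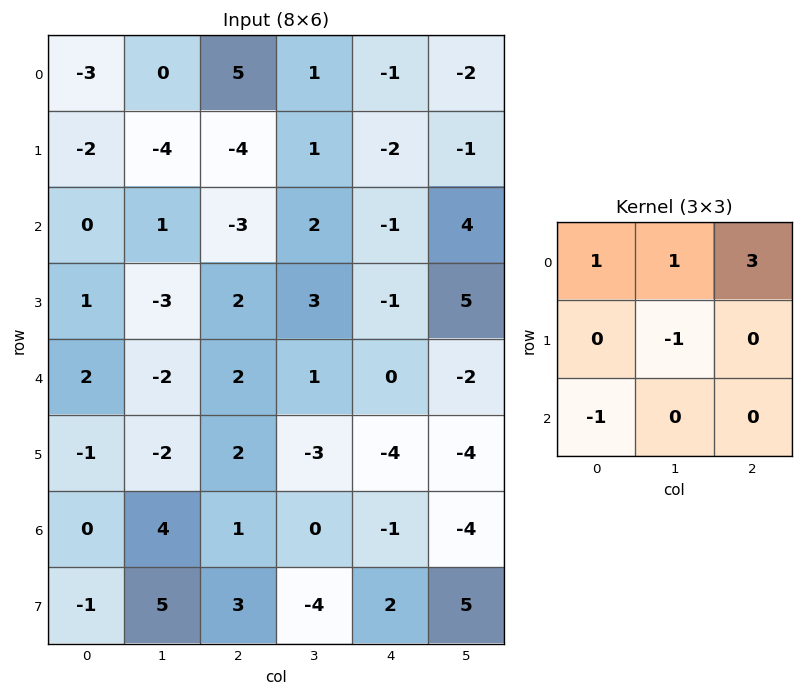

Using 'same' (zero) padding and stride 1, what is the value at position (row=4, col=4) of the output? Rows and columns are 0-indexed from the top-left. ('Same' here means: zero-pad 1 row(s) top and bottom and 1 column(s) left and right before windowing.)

The receptive field on the zero-padded input at this output position is [3 -1 5 / 1 0 -2 / -3 -4 -4]. Elementwise product with the kernel and sum: 3·1 + -1·1 + 5·3 + 0·-1 + -3·-1.

20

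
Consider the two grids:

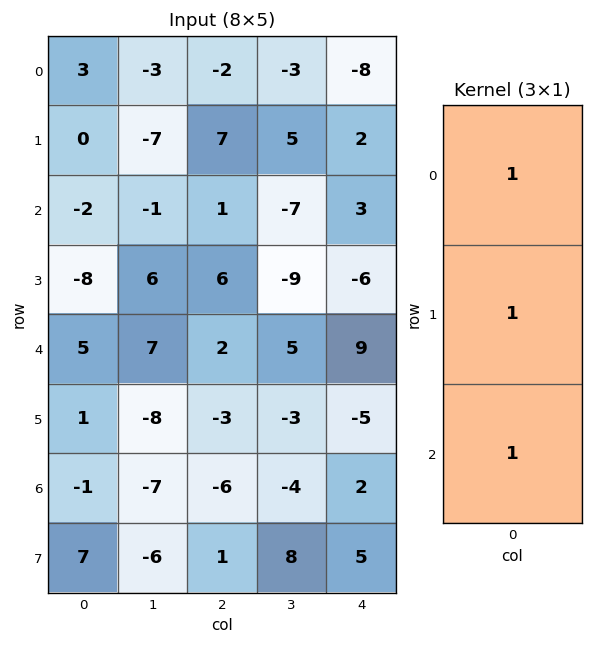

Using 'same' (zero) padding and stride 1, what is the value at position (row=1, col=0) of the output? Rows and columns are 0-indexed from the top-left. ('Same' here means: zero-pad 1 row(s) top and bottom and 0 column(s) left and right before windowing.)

1

The receptive field on the zero-padded input at this output position is [3 / 0 / -2]. Elementwise product with the kernel and sum: 3·1 + 0·1 + -2·1.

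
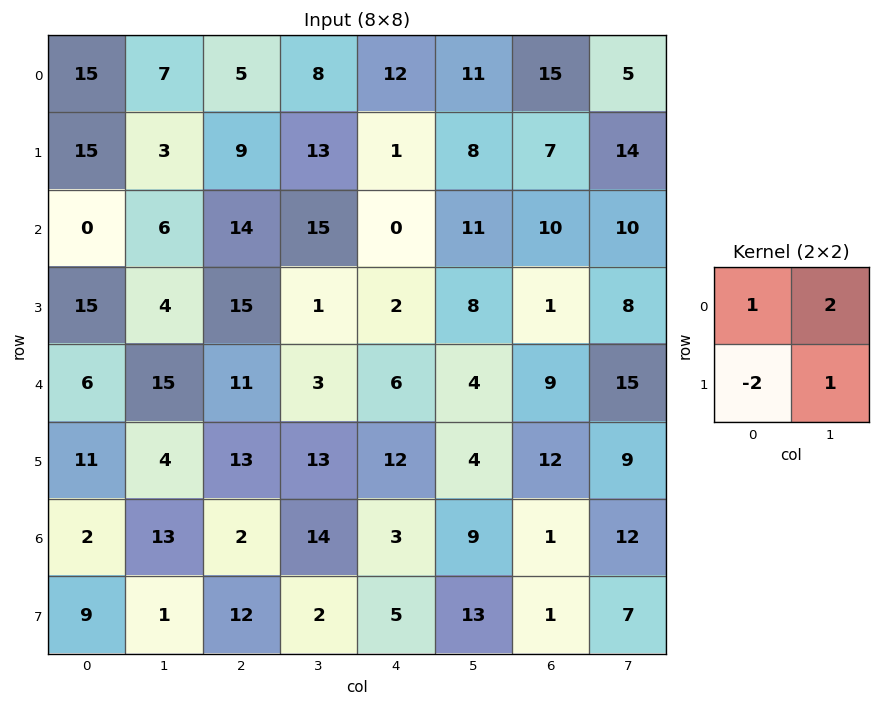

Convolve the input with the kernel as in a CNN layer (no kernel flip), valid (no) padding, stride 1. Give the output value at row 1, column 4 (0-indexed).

28

The receptive field on the input at this output position is [1 8 / 0 11]. Elementwise product with the kernel and sum: 1·1 + 8·2 + 0·-2 + 11·1.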